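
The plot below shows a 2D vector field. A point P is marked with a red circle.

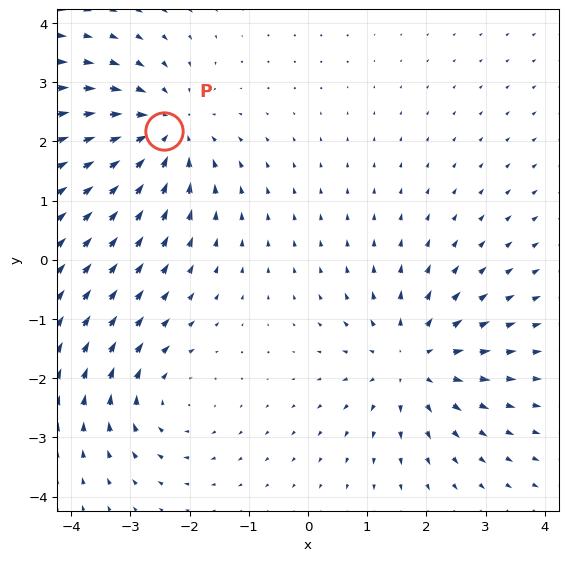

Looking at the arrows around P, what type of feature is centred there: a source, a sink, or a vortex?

sink

At P (-2.4, 2.2) the arrows converge inward. Divergence about -4, curl ≈0 — negative divergence with near-zero curl is a sink.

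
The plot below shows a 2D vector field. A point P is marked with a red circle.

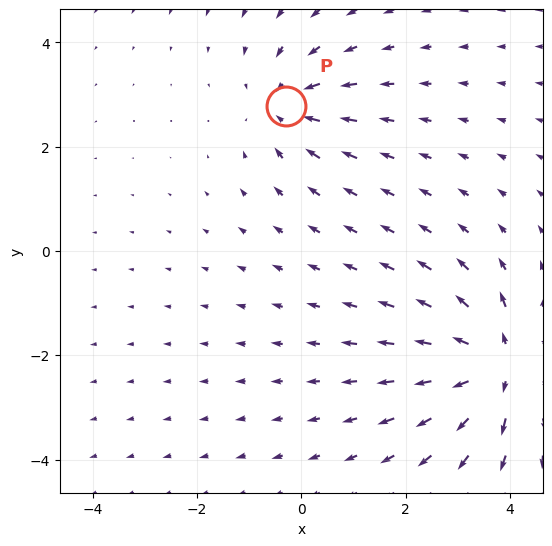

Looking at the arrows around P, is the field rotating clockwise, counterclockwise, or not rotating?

Near P at (-0.3, 2.8) the arrows show no circulation. The curl there is ≈0.

not rotating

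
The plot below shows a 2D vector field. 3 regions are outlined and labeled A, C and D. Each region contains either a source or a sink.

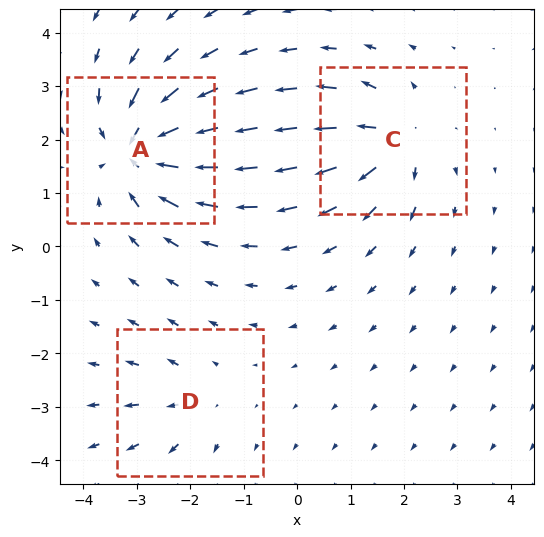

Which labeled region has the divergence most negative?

Divergence at each region's feature centre — A: about -6, C: about +4, D: about +2. Region A is most negative.

A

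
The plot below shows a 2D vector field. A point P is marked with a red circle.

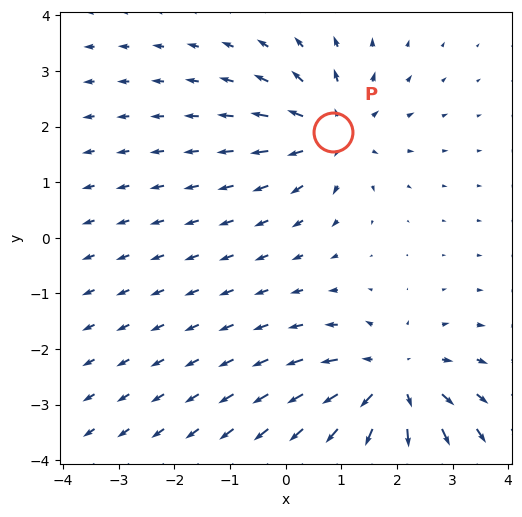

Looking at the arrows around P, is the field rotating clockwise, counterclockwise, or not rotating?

Near P at (0.9, 1.9) the arrows show no circulation. The curl there is ≈0.

not rotating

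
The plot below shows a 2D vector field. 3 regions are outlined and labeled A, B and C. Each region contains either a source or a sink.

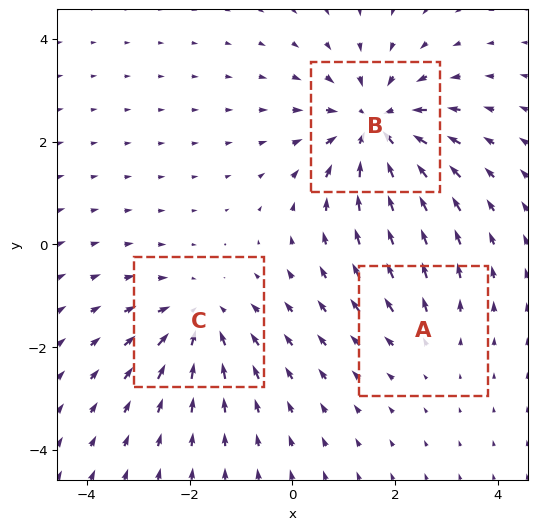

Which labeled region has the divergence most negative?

B

Divergence at each region's feature centre — A: about +2, B: about -4, C: about -3. Region B is most negative.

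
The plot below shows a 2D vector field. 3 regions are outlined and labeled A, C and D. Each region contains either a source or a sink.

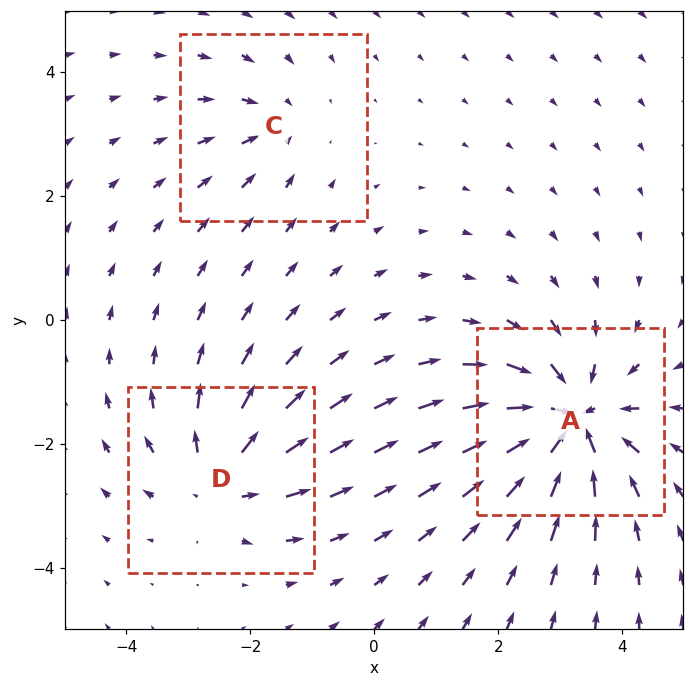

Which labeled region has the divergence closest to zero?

Divergence at each region's feature centre — A: about -6, C: about -2, D: about +4. Region C is closest to zero.

C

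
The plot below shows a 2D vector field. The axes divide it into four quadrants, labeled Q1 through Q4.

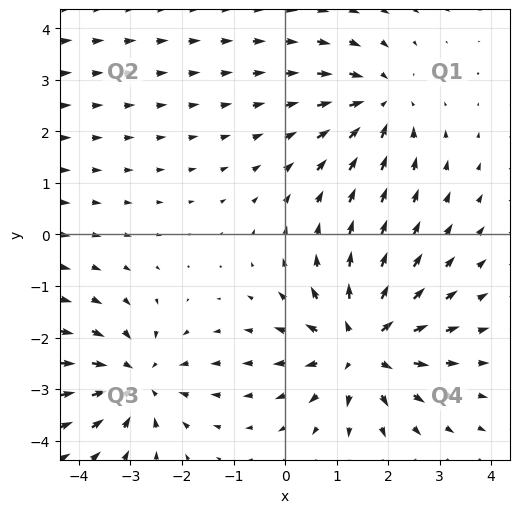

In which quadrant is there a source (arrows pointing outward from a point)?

Q4

The source sits at approximately (1.5, -2.2), which lies in quadrant Q4. The divergence there is about +5, positive as expected for a source.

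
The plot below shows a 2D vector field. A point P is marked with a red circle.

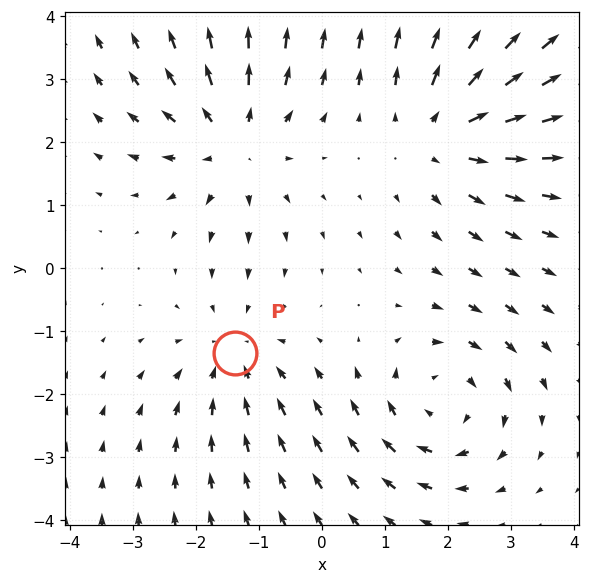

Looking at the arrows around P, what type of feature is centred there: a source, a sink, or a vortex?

sink

At P (-1.4, -1.3) the arrows converge inward. Divergence about -3, curl ≈0 — negative divergence with near-zero curl is a sink.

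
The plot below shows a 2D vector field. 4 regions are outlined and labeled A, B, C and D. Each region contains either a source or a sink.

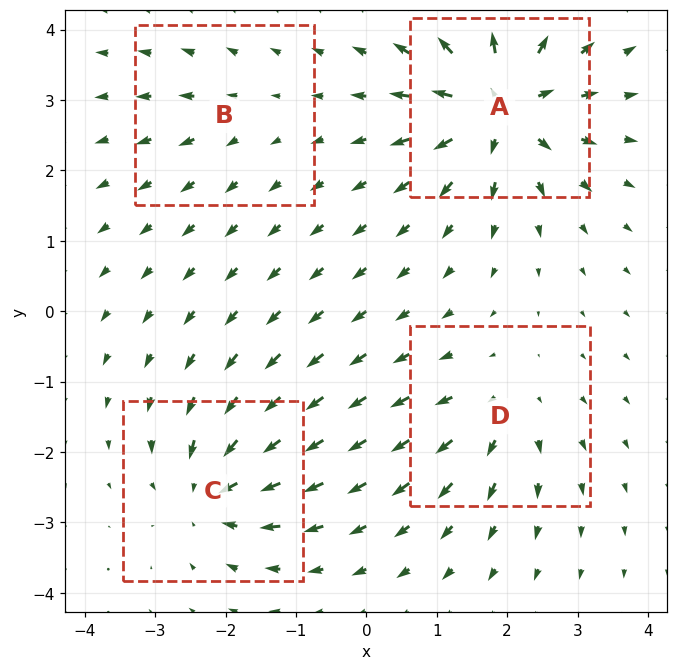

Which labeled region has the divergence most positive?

Divergence at each region's feature centre — A: about +9, B: about +2, C: about -6, D: about +4. Region A is most positive.

A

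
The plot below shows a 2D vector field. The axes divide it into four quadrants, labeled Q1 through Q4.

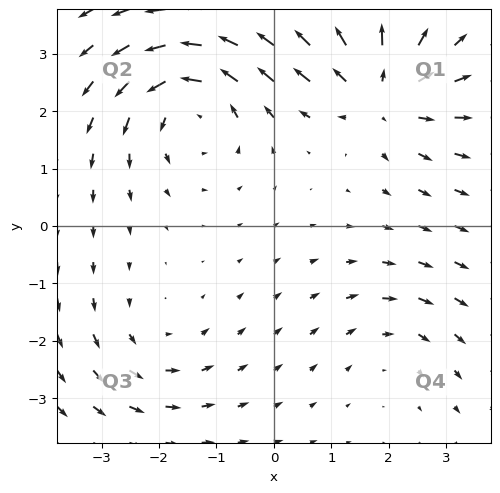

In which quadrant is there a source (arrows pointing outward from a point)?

Q1

The source sits at approximately (1.9, 2.3), which lies in quadrant Q1. The divergence there is about +5, positive as expected for a source.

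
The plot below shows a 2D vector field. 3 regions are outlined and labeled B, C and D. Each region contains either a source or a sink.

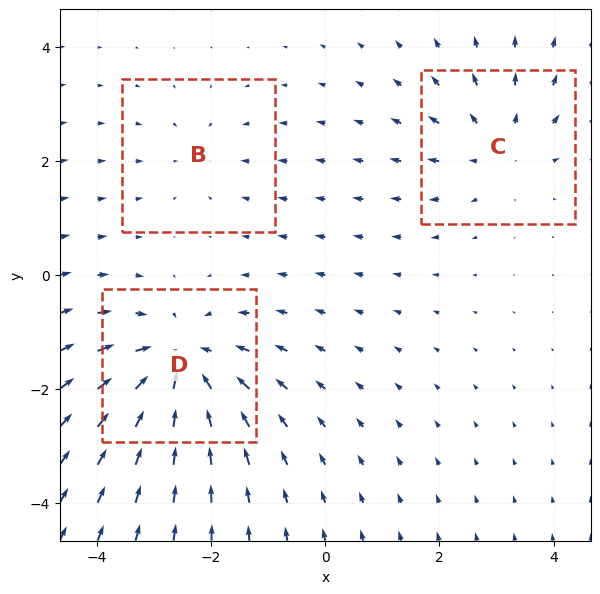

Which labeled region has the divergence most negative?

Divergence at each region's feature centre — B: about -2, C: about +3, D: about -5. Region D is most negative.

D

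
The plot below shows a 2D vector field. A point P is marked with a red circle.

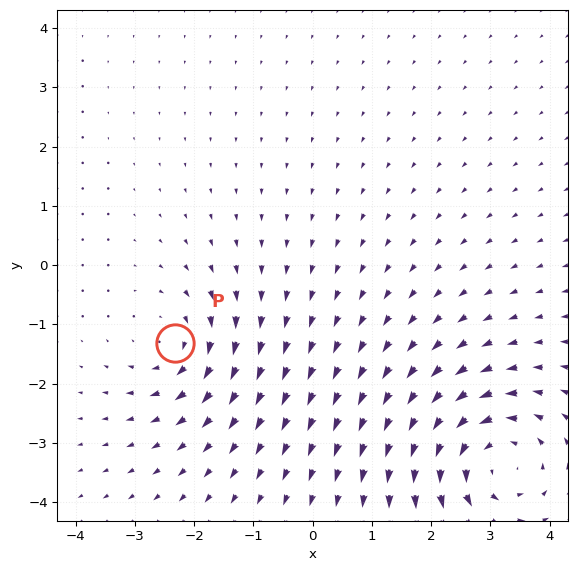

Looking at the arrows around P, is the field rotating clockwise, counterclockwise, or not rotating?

clockwise

Near P at (-2.3, -1.3) the arrows circulate clockwise. The curl (z-component) there is about -3; negative curl means clockwise rotation.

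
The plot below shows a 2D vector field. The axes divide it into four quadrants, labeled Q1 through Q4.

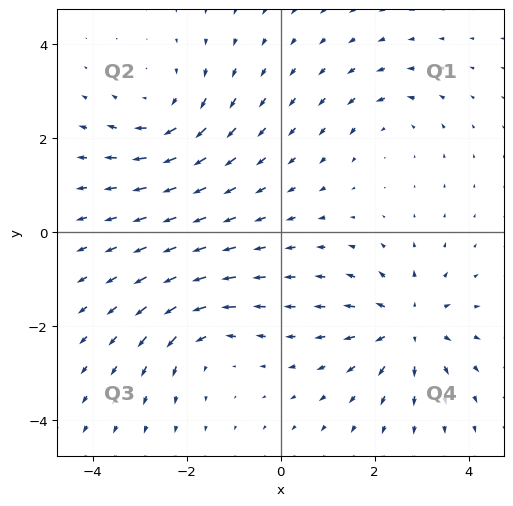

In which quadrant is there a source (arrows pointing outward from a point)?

Q4

The source sits at approximately (2.7, -2.0), which lies in quadrant Q4. The divergence there is about +5, positive as expected for a source.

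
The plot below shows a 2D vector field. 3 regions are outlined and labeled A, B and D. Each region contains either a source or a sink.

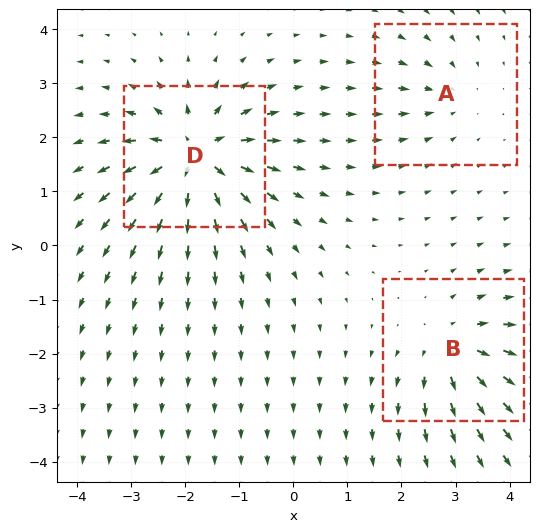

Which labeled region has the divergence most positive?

Divergence at each region's feature centre — A: about -2, B: about +4, D: about +6. Region D is most positive.

D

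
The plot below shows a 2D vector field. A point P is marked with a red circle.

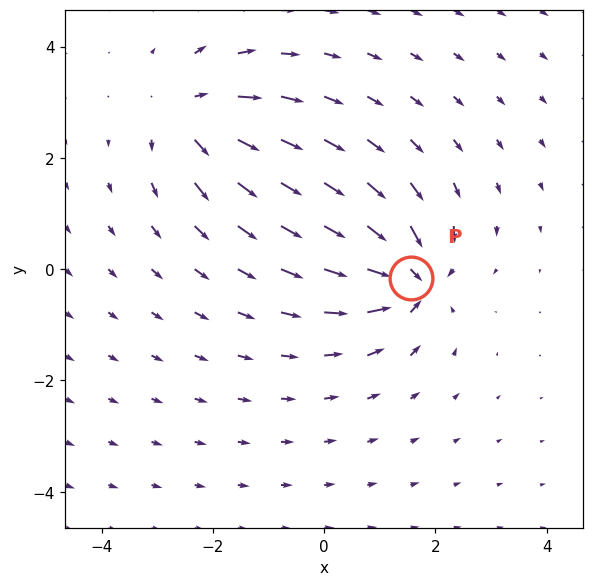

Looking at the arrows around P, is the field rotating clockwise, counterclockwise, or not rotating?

not rotating

Near P at (1.6, -0.2) the arrows show no circulation. The curl there is ≈0.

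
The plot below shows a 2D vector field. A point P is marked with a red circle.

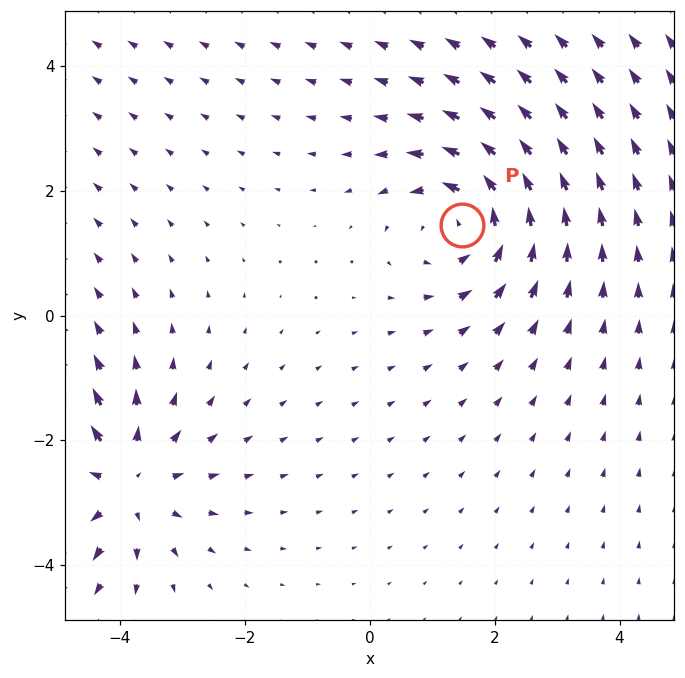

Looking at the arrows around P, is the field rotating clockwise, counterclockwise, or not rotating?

Near P at (1.5, 1.5) the arrows circulate counterclockwise. The curl (z-component) there is about +3; positive curl means counterclockwise rotation.

counterclockwise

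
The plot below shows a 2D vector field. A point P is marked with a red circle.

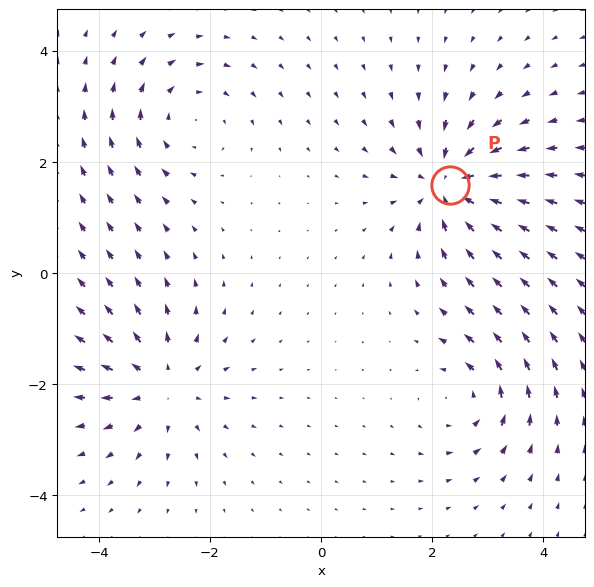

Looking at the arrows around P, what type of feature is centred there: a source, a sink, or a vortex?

At P (2.3, 1.6) the arrows converge inward. Divergence about -5, curl ≈0 — negative divergence with near-zero curl is a sink.

sink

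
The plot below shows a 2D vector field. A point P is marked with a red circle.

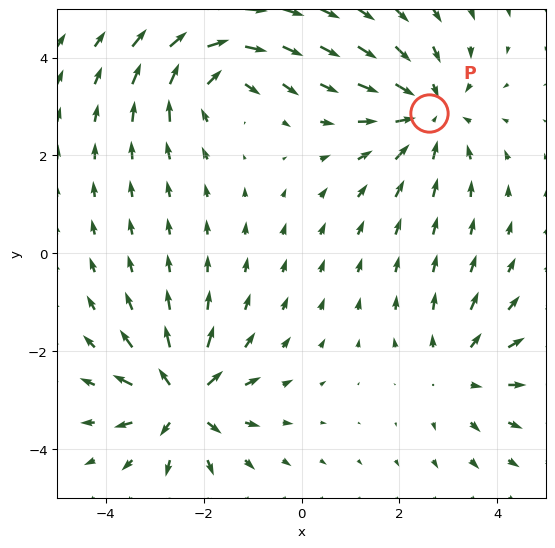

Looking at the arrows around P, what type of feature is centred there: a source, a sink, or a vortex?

At P (2.6, 2.9) the arrows converge inward. Divergence about -3, curl ≈0 — negative divergence with near-zero curl is a sink.

sink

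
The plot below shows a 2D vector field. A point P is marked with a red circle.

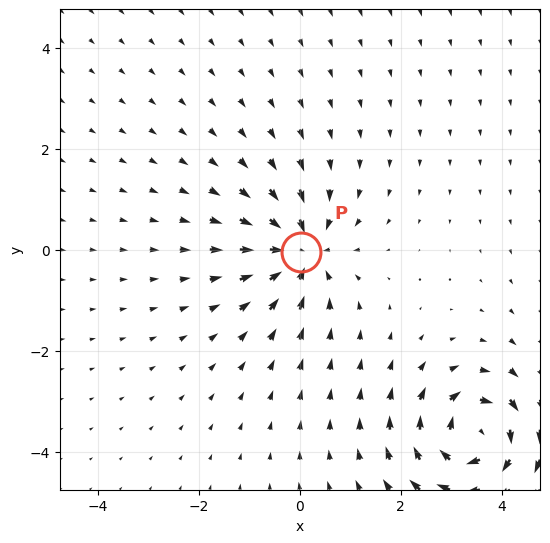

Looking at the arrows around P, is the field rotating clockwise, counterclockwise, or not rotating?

Near P at (0.0, -0.0) the arrows show no circulation. The curl there is ≈0.

not rotating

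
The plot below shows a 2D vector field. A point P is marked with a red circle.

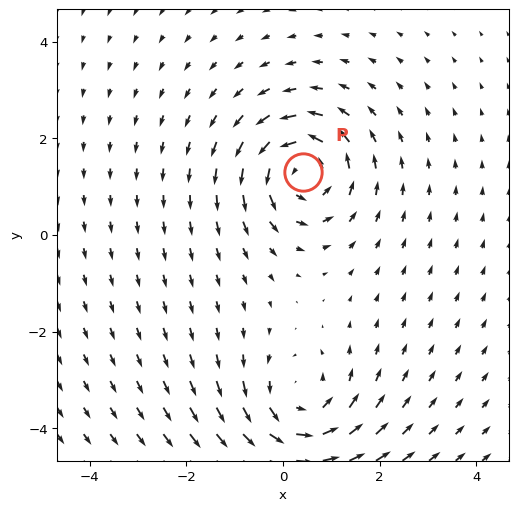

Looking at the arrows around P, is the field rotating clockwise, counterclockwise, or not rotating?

counterclockwise

Near P at (0.4, 1.3) the arrows circulate counterclockwise. The curl (z-component) there is about +6; positive curl means counterclockwise rotation.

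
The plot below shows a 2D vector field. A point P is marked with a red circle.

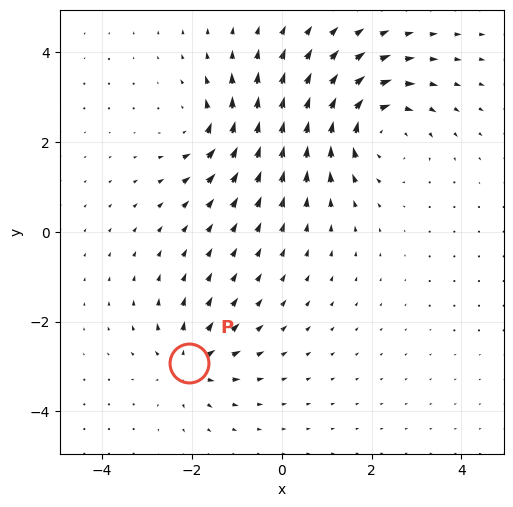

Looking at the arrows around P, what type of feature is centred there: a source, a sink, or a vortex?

At P (-2.1, -2.9) the arrows spread outward. Divergence about +4, curl ≈0 — positive divergence with near-zero curl is a source.

source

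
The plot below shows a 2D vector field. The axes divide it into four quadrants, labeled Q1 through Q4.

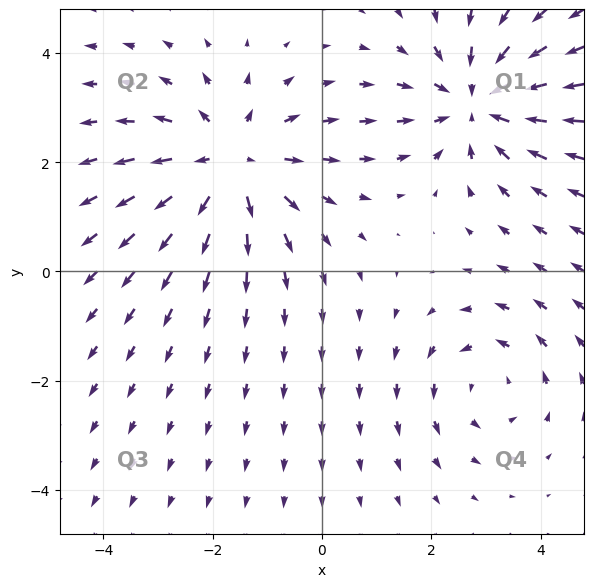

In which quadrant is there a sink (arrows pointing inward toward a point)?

The sink sits at approximately (2.9, 3.1), which lies in quadrant Q1. The divergence there is about -4, negative as expected for a sink.

Q1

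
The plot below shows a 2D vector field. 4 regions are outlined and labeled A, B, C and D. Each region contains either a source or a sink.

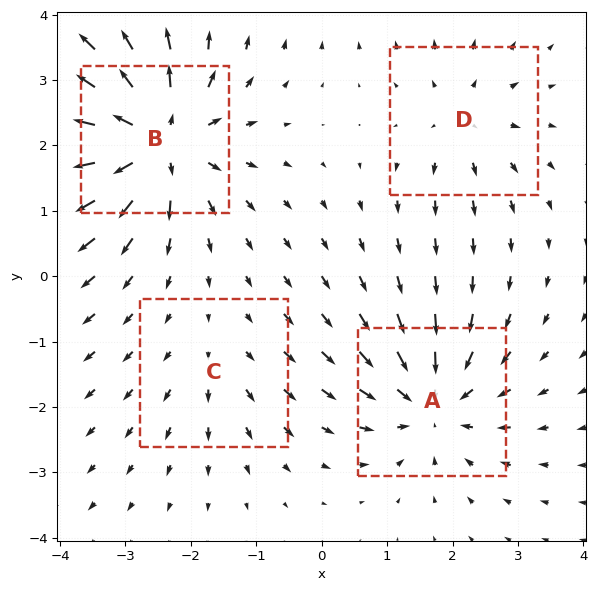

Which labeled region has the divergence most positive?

Divergence at each region's feature centre — A: about -5, B: about +8, C: about +2, D: about +3. Region B is most positive.

B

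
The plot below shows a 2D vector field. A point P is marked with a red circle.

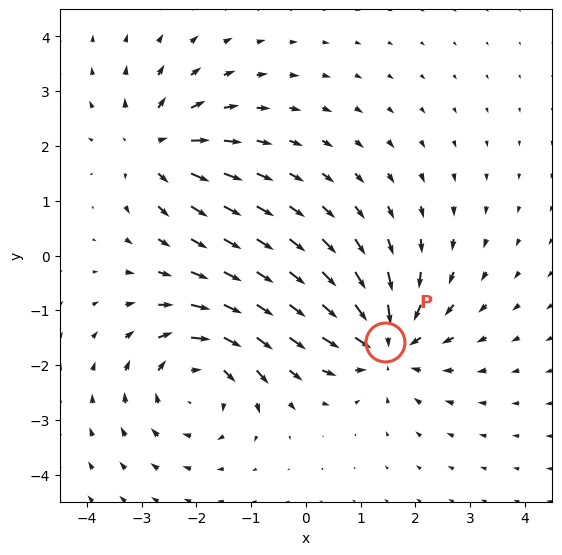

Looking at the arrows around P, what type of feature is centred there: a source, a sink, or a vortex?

At P (1.4, -1.6) the arrows converge inward. Divergence about -5, curl ≈0 — negative divergence with near-zero curl is a sink.

sink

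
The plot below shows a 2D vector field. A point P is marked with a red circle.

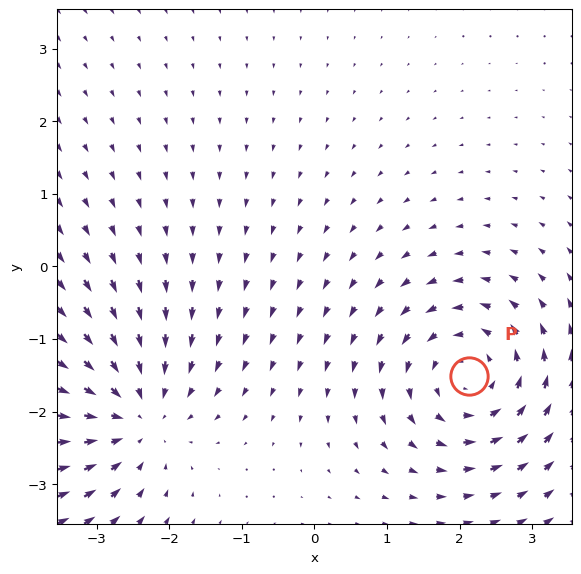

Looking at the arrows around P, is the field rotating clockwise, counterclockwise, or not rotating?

Near P at (2.1, -1.5) the arrows circulate counterclockwise. The curl (z-component) there is about +5; positive curl means counterclockwise rotation.

counterclockwise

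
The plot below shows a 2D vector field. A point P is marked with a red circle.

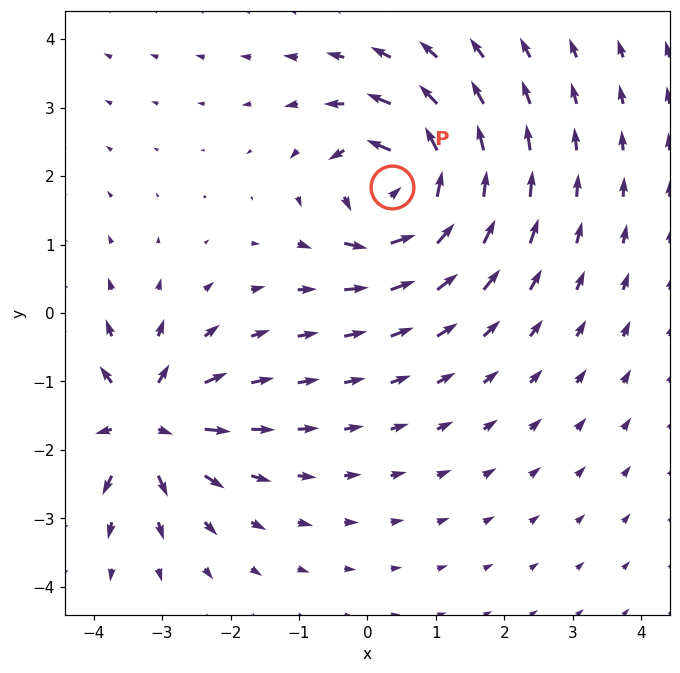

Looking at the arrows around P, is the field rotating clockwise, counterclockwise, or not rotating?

Near P at (0.4, 1.8) the arrows circulate counterclockwise. The curl (z-component) there is about +6; positive curl means counterclockwise rotation.

counterclockwise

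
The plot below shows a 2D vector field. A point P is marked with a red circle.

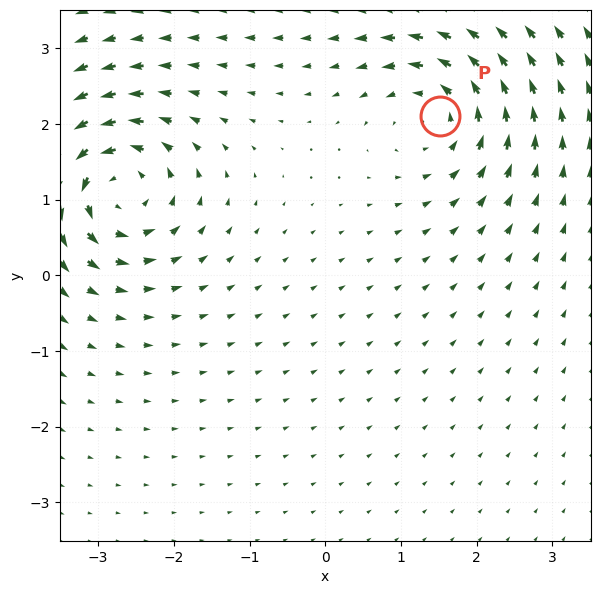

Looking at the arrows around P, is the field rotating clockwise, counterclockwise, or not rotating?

Near P at (1.5, 2.1) the arrows circulate counterclockwise. The curl (z-component) there is about +4; positive curl means counterclockwise rotation.

counterclockwise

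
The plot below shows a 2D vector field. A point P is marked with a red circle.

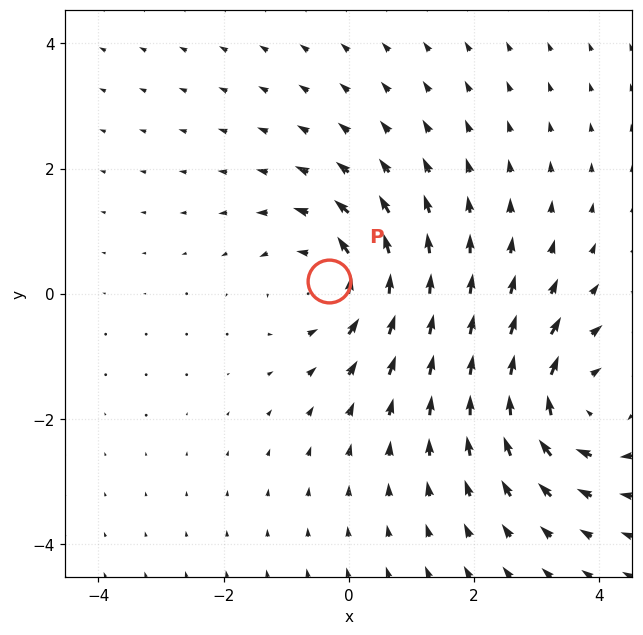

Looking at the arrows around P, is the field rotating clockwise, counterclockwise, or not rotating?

Near P at (-0.3, 0.2) the arrows circulate counterclockwise. The curl (z-component) there is about +5; positive curl means counterclockwise rotation.

counterclockwise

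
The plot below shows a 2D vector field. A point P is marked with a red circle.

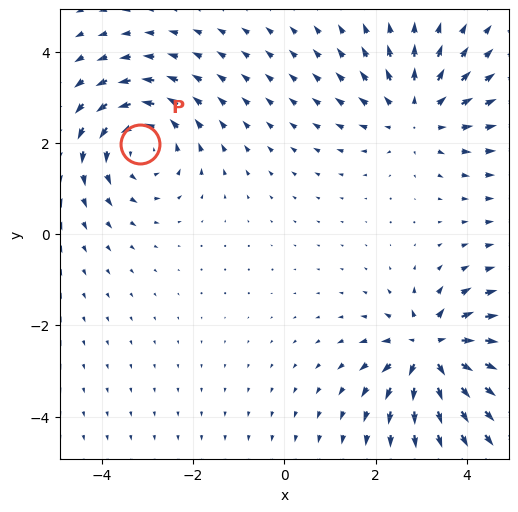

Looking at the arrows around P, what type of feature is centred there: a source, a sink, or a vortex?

vortex

At P (-3.2, 2.0) the arrows circulate counterclockwise. Divergence ≈0, curl about +4 — near-zero divergence with nonzero curl is a vortex.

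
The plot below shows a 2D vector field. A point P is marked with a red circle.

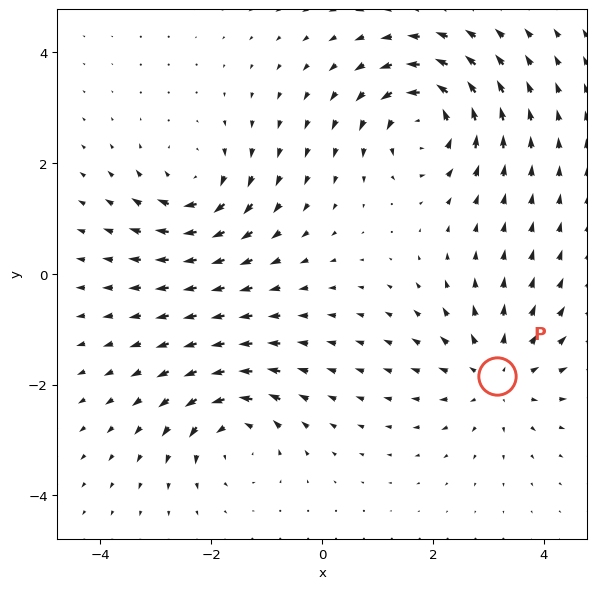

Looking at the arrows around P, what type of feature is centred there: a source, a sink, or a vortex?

source

At P (3.2, -1.8) the arrows spread outward. Divergence about +3, curl ≈0 — positive divergence with near-zero curl is a source.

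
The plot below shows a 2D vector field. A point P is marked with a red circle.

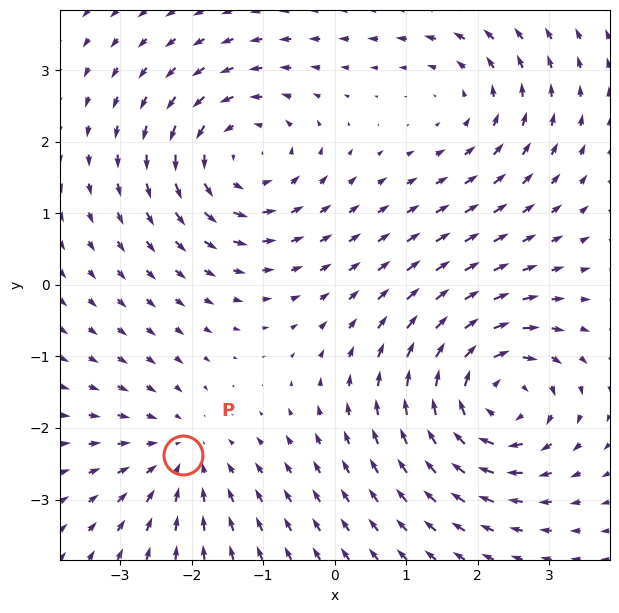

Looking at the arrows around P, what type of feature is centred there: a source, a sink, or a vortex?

sink

At P (-2.1, -2.4) the arrows converge inward. Divergence about -3, curl ≈0 — negative divergence with near-zero curl is a sink.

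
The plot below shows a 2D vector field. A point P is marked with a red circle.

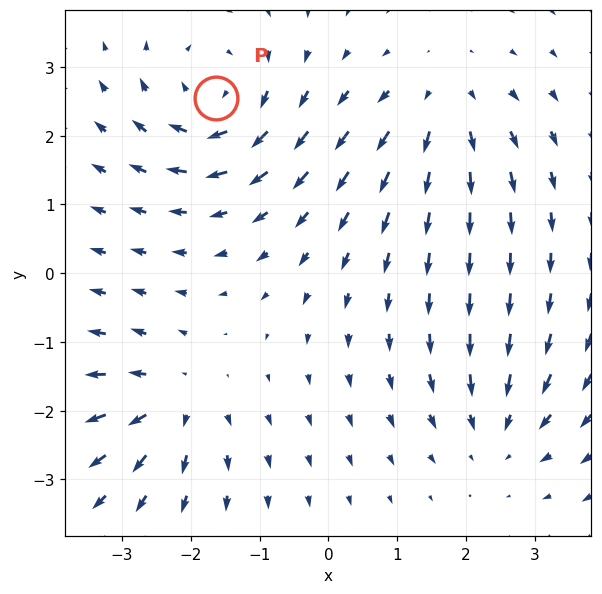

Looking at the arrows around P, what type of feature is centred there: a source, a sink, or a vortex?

vortex

At P (-1.6, 2.5) the arrows circulate clockwise. Divergence ≈0, curl about -4 — near-zero divergence with nonzero curl is a vortex.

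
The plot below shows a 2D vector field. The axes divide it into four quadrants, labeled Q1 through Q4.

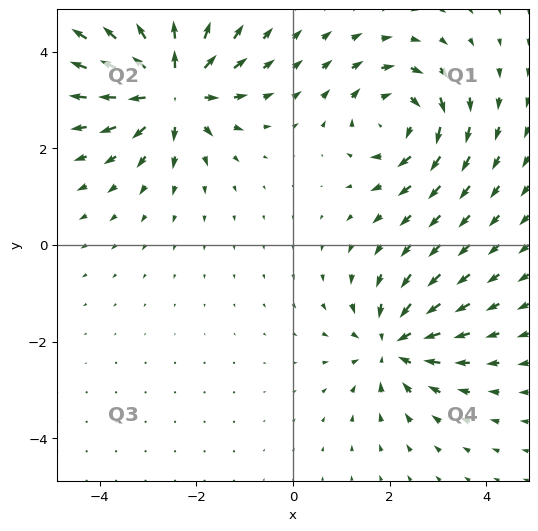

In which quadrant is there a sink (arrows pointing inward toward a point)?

Q4

The sink sits at approximately (2.1, -2.1), which lies in quadrant Q4. The divergence there is about -3, negative as expected for a sink.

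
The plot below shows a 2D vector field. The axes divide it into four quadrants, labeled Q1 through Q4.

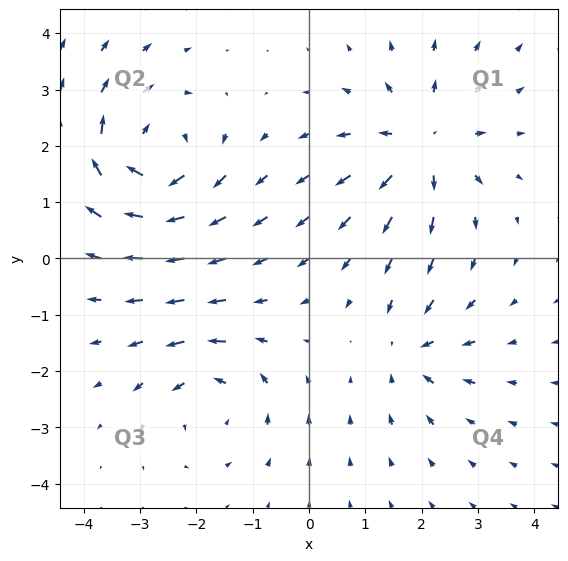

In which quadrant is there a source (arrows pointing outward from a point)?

Q1

The source sits at approximately (2.0, 2.0), which lies in quadrant Q1. The divergence there is about +5, positive as expected for a source.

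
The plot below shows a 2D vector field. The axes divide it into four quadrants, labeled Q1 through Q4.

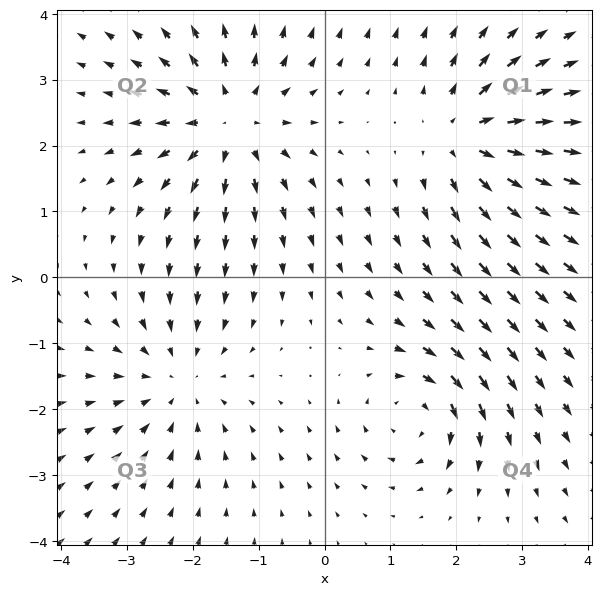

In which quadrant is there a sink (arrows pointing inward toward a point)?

Q3

The sink sits at approximately (-2.2, -1.6), which lies in quadrant Q3. The divergence there is about -3, negative as expected for a sink.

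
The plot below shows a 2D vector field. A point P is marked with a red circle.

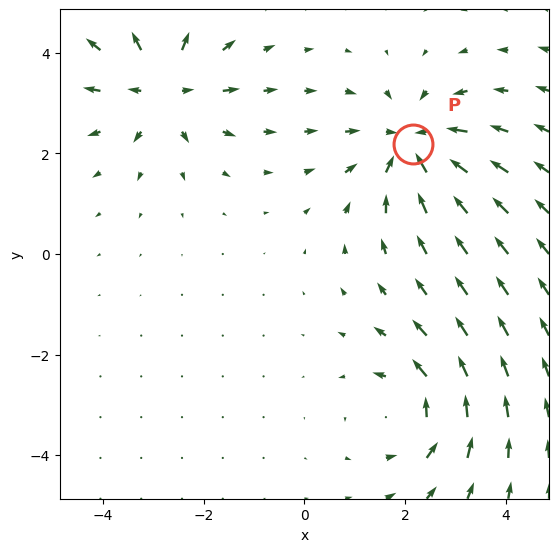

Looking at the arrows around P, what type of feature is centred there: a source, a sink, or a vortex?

sink

At P (2.2, 2.2) the arrows converge inward. Divergence about -5, curl ≈0 — negative divergence with near-zero curl is a sink.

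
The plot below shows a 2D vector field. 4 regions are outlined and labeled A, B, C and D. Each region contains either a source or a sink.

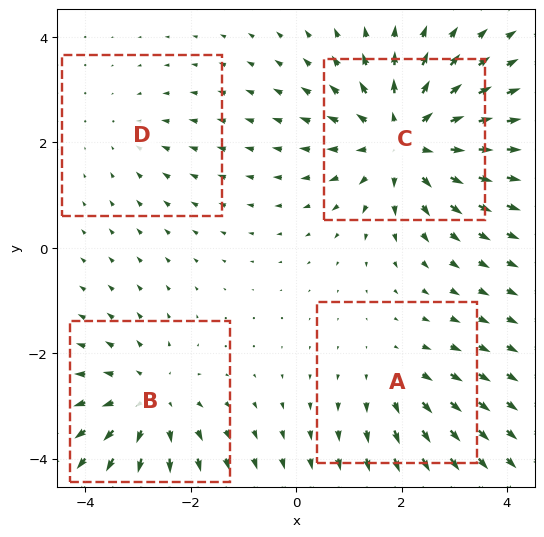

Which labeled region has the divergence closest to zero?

D

Divergence at each region's feature centre — A: about +3, B: about +4, C: about +6, D: about -2. Region D is closest to zero.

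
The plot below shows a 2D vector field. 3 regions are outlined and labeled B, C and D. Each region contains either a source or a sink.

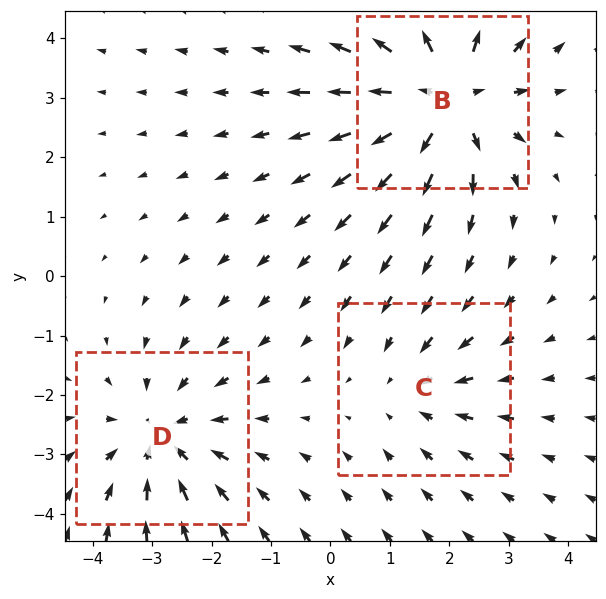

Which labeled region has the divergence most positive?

B

Divergence at each region's feature centre — B: about +4, C: about -2, D: about -3. Region B is most positive.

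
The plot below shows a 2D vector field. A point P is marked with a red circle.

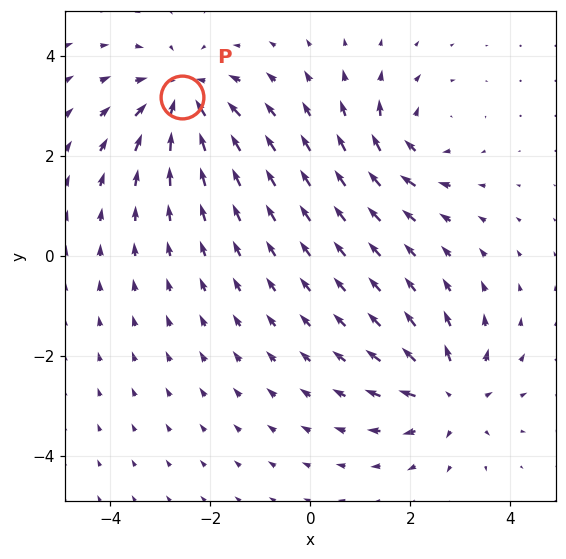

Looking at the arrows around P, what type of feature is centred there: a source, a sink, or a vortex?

At P (-2.6, 3.2) the arrows converge inward. Divergence about -5, curl ≈0 — negative divergence with near-zero curl is a sink.

sink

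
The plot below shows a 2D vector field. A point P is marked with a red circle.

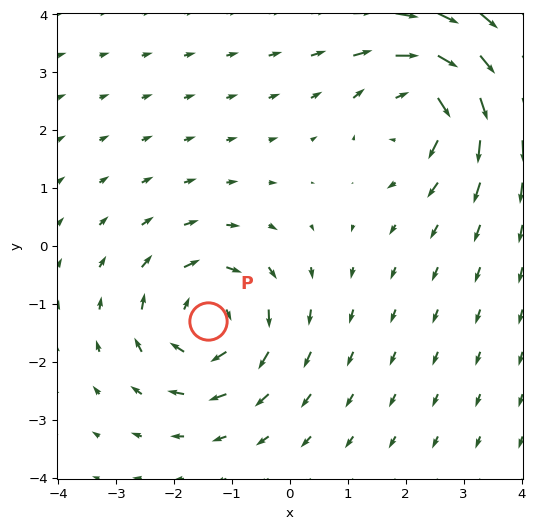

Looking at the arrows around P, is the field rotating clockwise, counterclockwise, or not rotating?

Near P at (-1.4, -1.3) the arrows circulate clockwise. The curl (z-component) there is about -4; negative curl means clockwise rotation.

clockwise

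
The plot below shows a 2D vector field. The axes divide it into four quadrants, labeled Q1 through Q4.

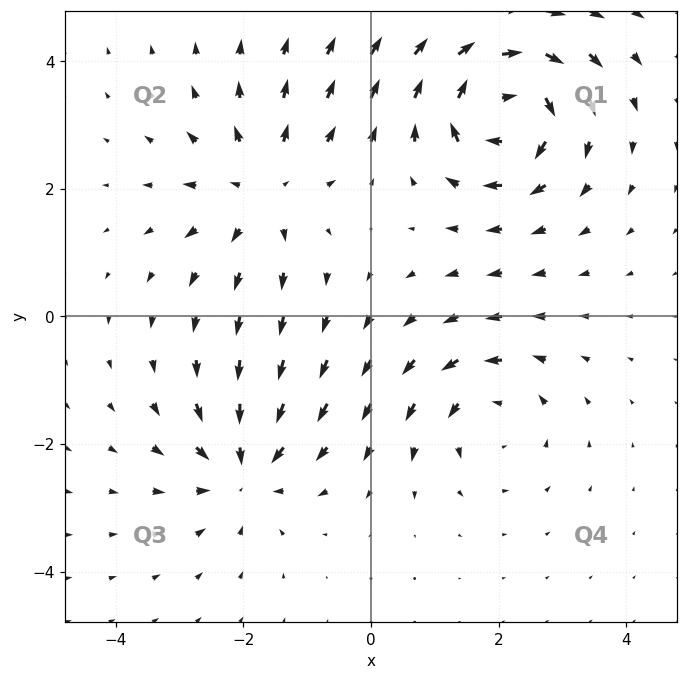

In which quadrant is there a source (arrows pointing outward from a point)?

The source sits at approximately (-1.7, 2.0), which lies in quadrant Q2. The divergence there is about +3, positive as expected for a source.

Q2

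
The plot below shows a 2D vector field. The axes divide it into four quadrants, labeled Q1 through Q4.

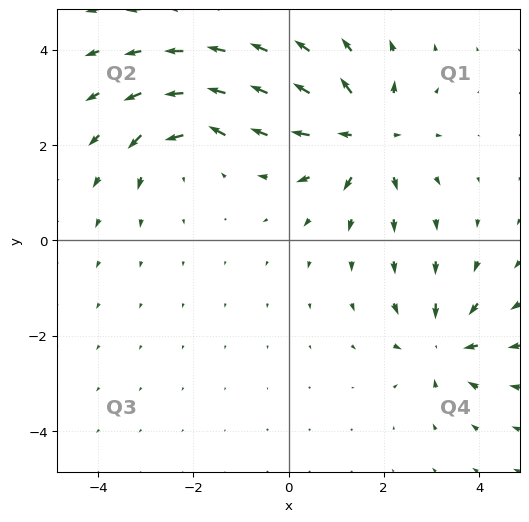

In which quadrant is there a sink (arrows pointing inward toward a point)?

Q4

The sink sits at approximately (3.2, -2.2), which lies in quadrant Q4. The divergence there is about -4, negative as expected for a sink.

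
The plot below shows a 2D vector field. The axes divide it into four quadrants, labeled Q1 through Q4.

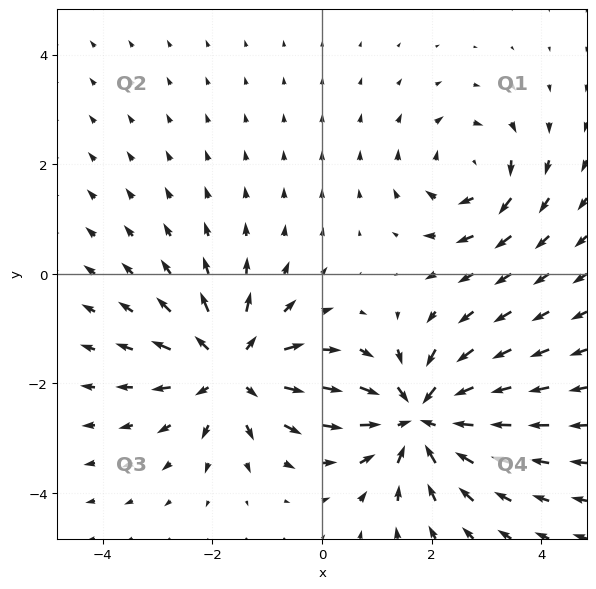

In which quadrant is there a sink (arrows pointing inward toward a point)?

The sink sits at approximately (1.8, -2.6), which lies in quadrant Q4. The divergence there is about -5, negative as expected for a sink.

Q4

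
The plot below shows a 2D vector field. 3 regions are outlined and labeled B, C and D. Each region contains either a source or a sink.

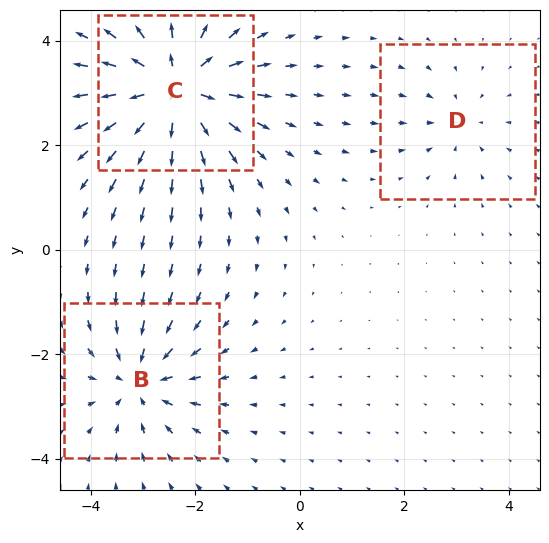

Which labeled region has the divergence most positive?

C

Divergence at each region's feature centre — B: about -4, C: about +6, D: about -2. Region C is most positive.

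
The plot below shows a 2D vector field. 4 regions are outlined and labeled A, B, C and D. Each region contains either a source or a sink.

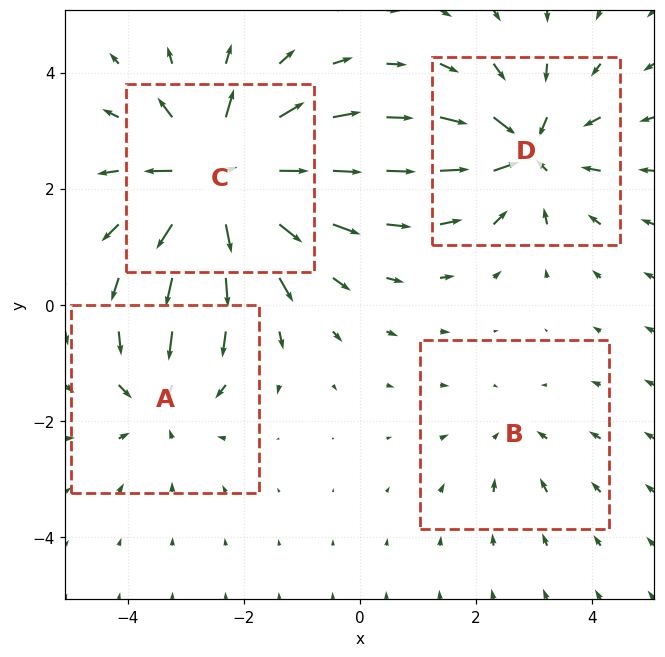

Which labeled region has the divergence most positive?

C

Divergence at each region's feature centre — A: about -4, B: about -2, C: about +8, D: about -6. Region C is most positive.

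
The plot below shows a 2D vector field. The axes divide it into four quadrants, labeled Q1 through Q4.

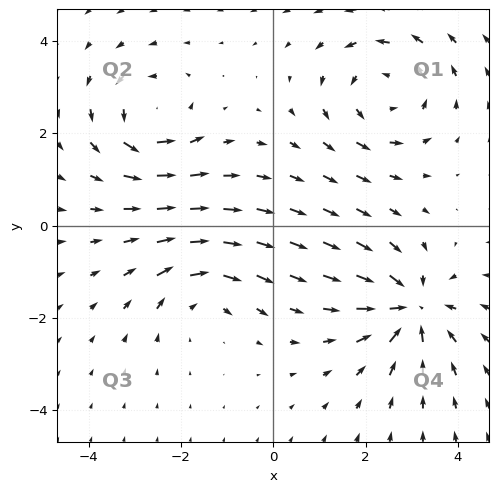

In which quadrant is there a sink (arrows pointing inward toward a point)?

The sink sits at approximately (3.0, -1.8), which lies in quadrant Q4. The divergence there is about -5, negative as expected for a sink.

Q4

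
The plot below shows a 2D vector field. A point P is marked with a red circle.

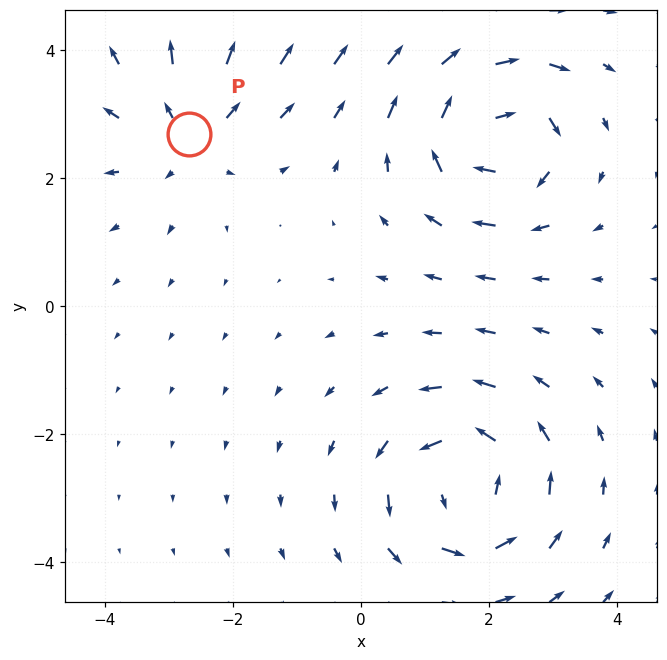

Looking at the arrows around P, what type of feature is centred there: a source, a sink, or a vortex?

source

At P (-2.7, 2.7) the arrows spread outward. Divergence about +3, curl ≈0 — positive divergence with near-zero curl is a source.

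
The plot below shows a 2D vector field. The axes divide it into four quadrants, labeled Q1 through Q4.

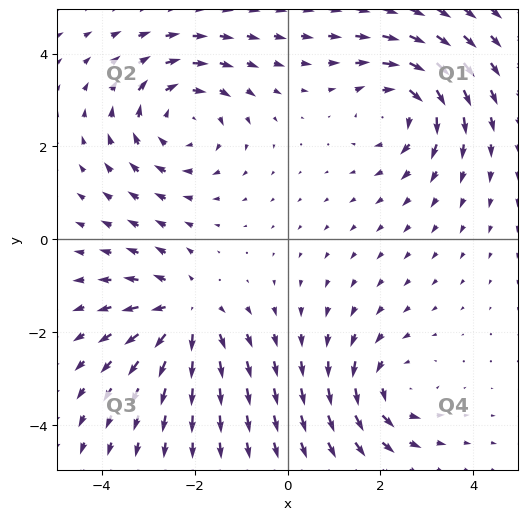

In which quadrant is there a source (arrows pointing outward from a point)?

Q3

The source sits at approximately (-2.2, -1.6), which lies in quadrant Q3. The divergence there is about +5, positive as expected for a source.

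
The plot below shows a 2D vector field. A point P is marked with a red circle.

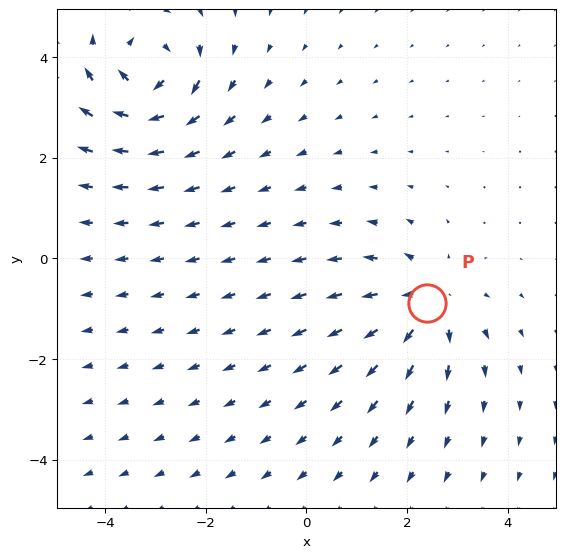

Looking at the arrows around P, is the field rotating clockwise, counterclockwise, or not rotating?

Near P at (2.4, -0.9) the arrows show no circulation. The curl there is ≈0.

not rotating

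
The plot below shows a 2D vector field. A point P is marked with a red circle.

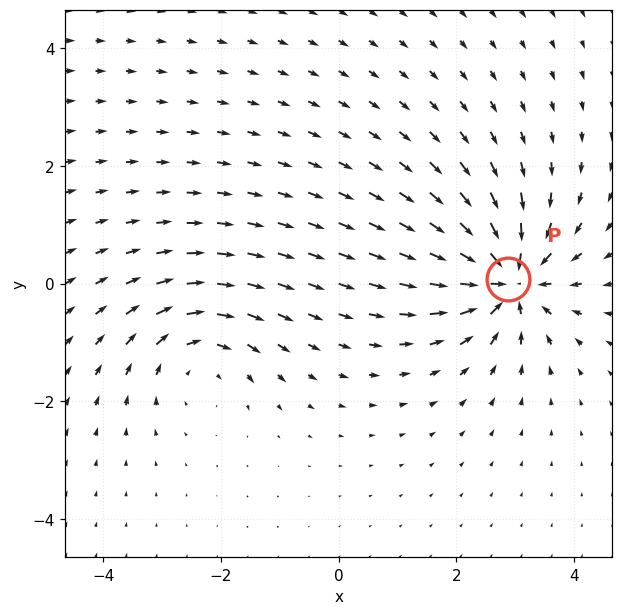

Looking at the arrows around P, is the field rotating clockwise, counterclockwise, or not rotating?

Near P at (2.9, 0.1) the arrows show no circulation. The curl there is ≈0.

not rotating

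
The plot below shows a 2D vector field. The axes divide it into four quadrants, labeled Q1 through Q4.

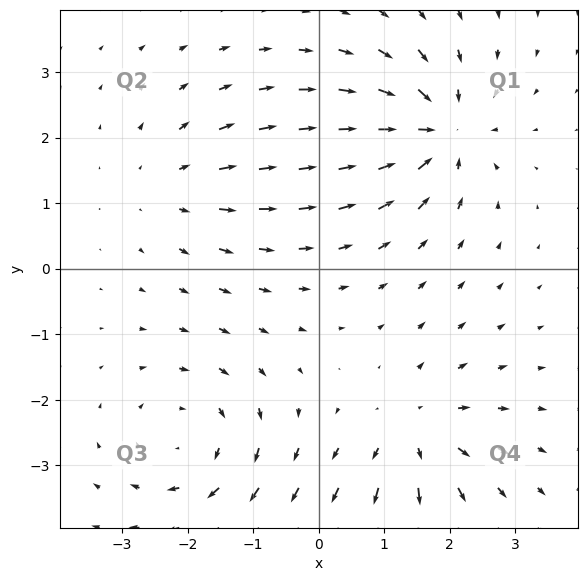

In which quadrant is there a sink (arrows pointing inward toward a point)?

The sink sits at approximately (1.8, 2.1), which lies in quadrant Q1. The divergence there is about -5, negative as expected for a sink.

Q1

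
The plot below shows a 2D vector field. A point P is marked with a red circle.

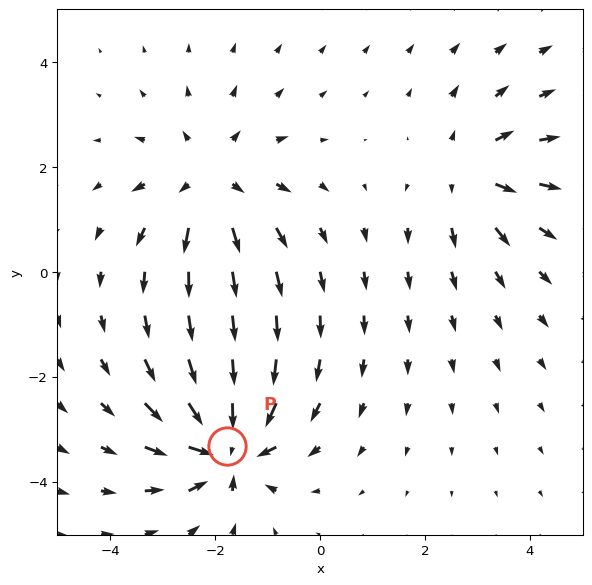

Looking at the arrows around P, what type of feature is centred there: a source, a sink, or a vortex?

At P (-1.8, -3.3) the arrows converge inward. Divergence about -6, curl ≈0 — negative divergence with near-zero curl is a sink.

sink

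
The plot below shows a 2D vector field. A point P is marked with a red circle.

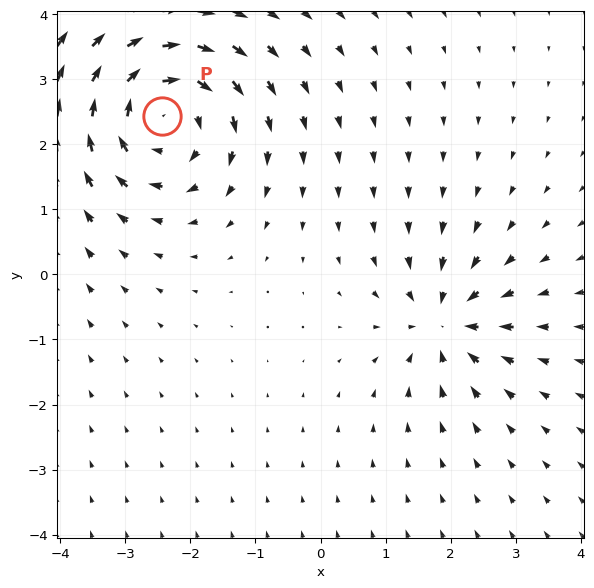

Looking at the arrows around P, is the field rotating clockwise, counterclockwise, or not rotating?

Near P at (-2.4, 2.4) the arrows circulate clockwise. The curl (z-component) there is about -4; negative curl means clockwise rotation.

clockwise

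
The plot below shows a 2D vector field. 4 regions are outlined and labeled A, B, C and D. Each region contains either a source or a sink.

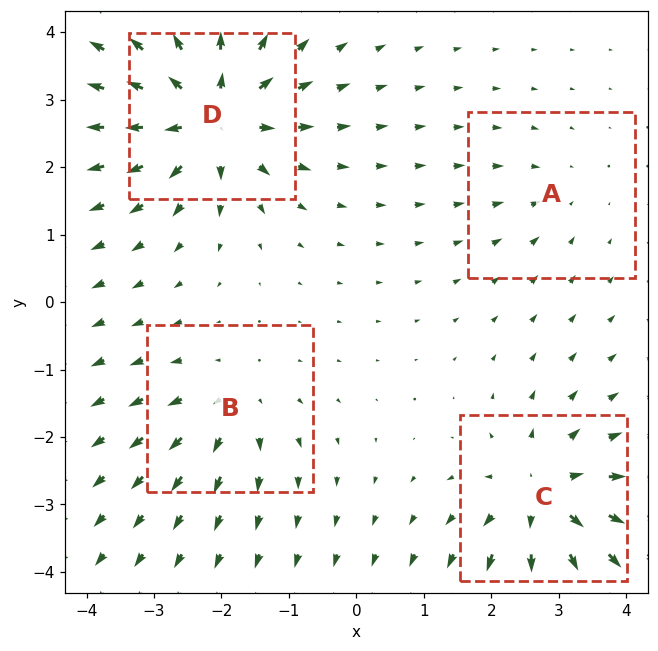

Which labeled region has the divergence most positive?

Divergence at each region's feature centre — A: about -2, B: about +4, C: about +6, D: about +8. Region D is most positive.

D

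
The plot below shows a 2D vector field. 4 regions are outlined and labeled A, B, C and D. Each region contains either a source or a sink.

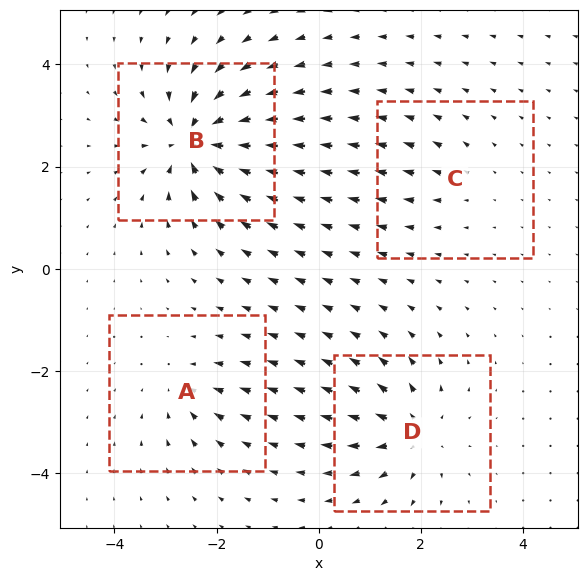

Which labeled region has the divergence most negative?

Divergence at each region's feature centre — A: about -4, B: about -9, C: about +3, D: about +6. Region B is most negative.

B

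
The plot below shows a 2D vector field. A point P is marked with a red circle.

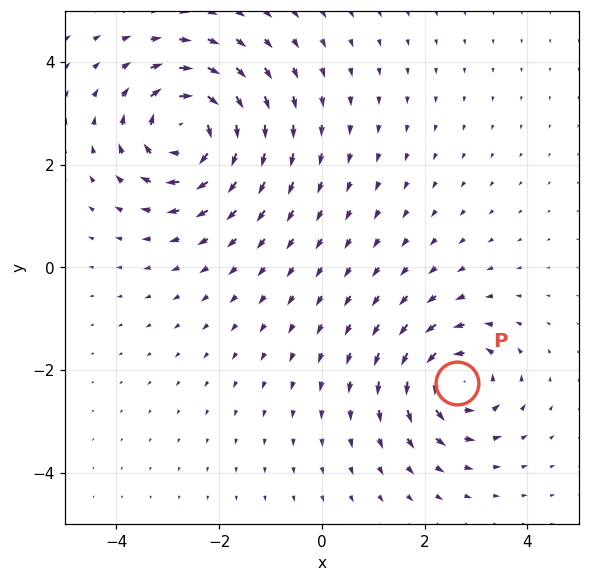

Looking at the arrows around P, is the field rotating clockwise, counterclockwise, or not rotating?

Near P at (2.6, -2.2) the arrows circulate counterclockwise. The curl (z-component) there is about +5; positive curl means counterclockwise rotation.

counterclockwise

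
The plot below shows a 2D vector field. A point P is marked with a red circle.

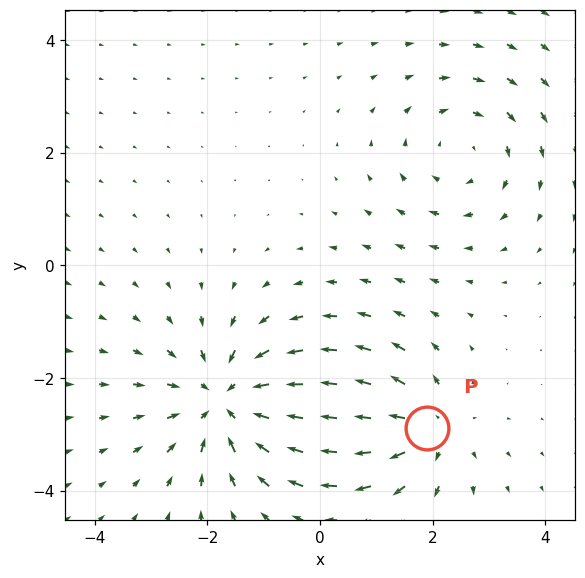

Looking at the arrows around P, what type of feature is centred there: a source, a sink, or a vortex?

At P (1.9, -2.9) the arrows spread outward. Divergence about +3, curl ≈0 — positive divergence with near-zero curl is a source.

source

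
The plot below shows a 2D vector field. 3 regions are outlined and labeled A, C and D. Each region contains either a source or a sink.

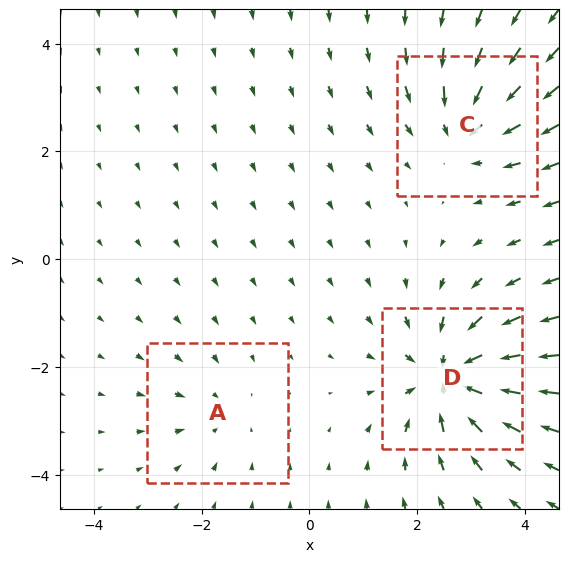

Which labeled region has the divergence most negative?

Divergence at each region's feature centre — A: about -2, C: about -4, D: about -6. Region D is most negative.

D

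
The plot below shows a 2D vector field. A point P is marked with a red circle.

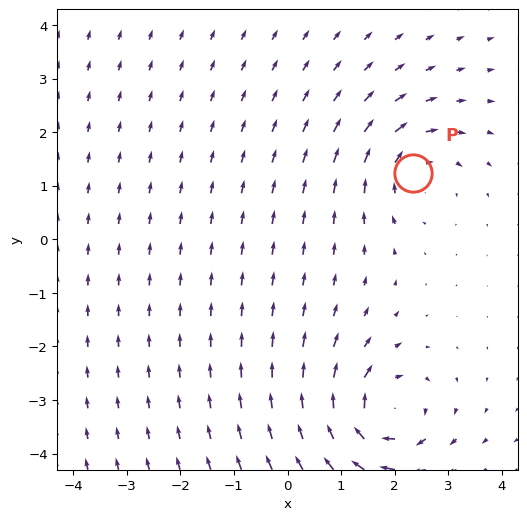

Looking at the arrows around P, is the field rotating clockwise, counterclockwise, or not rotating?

Near P at (2.3, 1.2) the arrows circulate clockwise. The curl (z-component) there is about -3; negative curl means clockwise rotation.

clockwise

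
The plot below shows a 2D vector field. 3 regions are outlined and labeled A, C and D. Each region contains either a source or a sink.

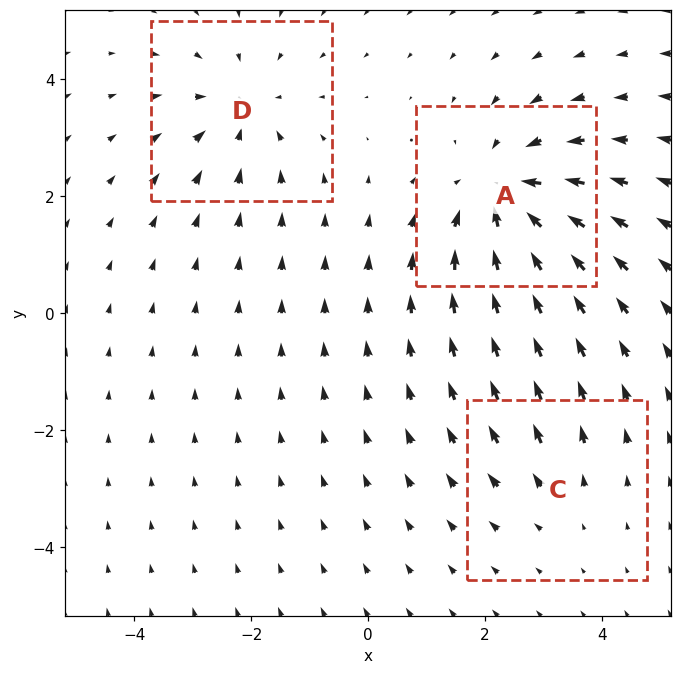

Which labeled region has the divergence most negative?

A

Divergence at each region's feature centre — A: about -4, C: about +2, D: about -3. Region A is most negative.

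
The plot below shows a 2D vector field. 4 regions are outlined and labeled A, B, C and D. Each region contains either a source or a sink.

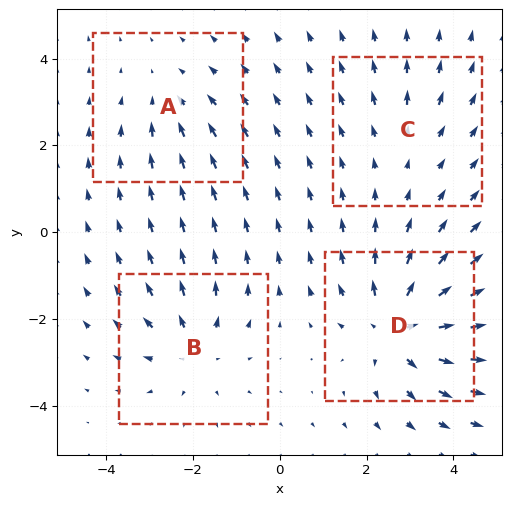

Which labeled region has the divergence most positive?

Divergence at each region's feature centre — A: about -3, B: about +4, C: about +2, D: about +6. Region D is most positive.

D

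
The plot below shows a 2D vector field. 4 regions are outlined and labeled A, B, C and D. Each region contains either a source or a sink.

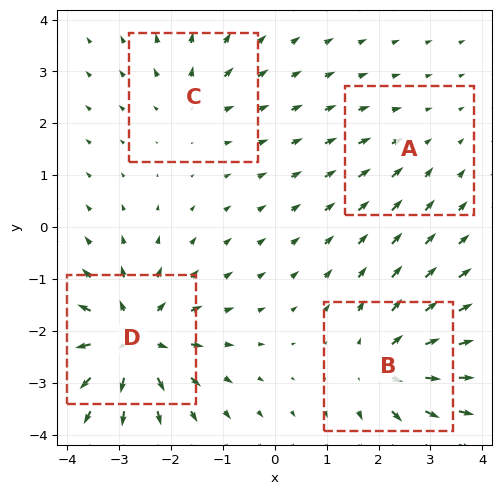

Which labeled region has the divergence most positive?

Divergence at each region's feature centre — A: about -2, B: about +6, C: about +4, D: about +8. Region D is most positive.

D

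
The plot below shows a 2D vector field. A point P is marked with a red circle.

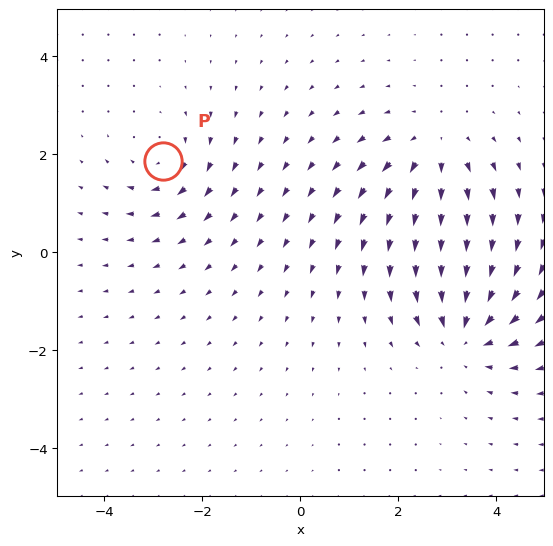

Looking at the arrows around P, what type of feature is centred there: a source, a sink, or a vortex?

At P (-2.8, 1.9) the arrows circulate clockwise. Divergence ≈0, curl about -4 — near-zero divergence with nonzero curl is a vortex.

vortex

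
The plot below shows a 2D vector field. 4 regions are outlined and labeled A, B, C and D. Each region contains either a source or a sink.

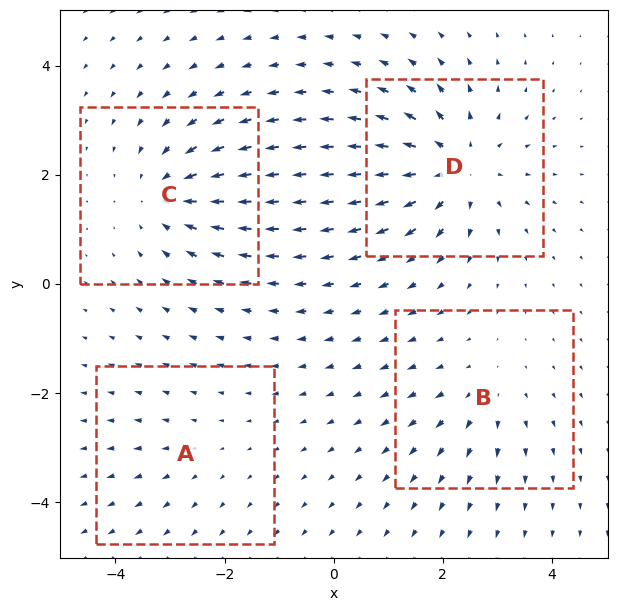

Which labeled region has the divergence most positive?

Divergence at each region's feature centre — A: about +2, B: about +3, C: about -4, D: about +6. Region D is most positive.

D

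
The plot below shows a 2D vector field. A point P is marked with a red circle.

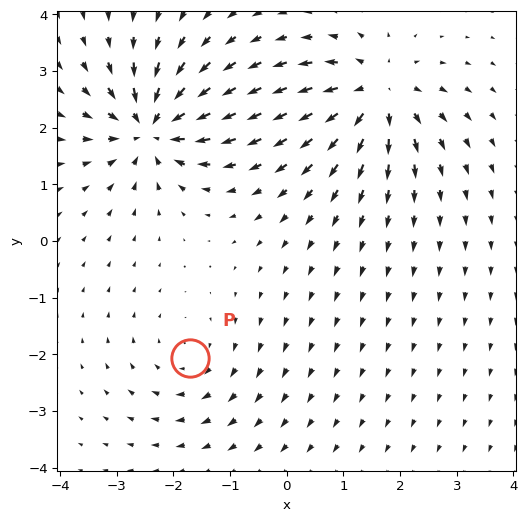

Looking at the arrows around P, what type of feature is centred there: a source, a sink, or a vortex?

At P (-1.7, -2.1) the arrows circulate clockwise. Divergence ≈0, curl about -3 — near-zero divergence with nonzero curl is a vortex.

vortex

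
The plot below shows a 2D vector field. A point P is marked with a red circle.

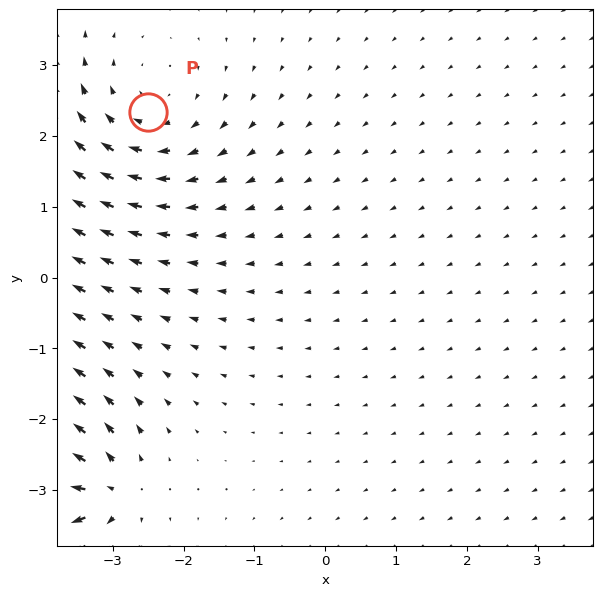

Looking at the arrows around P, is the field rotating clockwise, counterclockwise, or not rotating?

clockwise

Near P at (-2.5, 2.3) the arrows circulate clockwise. The curl (z-component) there is about -3; negative curl means clockwise rotation.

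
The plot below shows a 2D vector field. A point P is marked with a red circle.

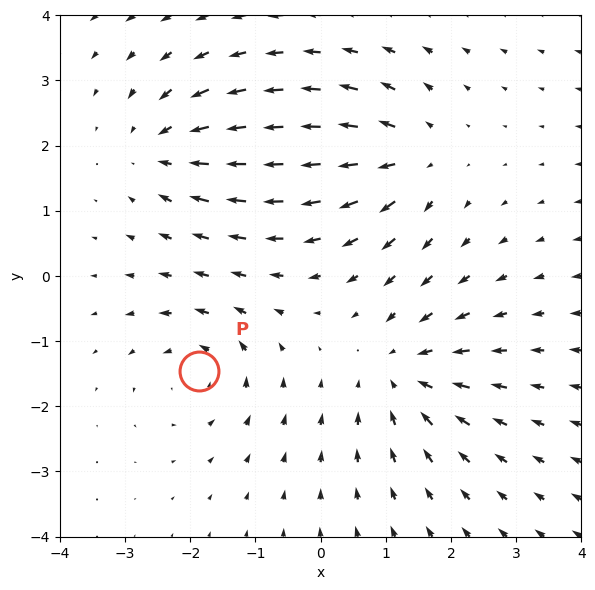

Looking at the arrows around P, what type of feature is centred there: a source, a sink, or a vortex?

vortex

At P (-1.9, -1.5) the arrows circulate counterclockwise. Divergence ≈0, curl about +4 — near-zero divergence with nonzero curl is a vortex.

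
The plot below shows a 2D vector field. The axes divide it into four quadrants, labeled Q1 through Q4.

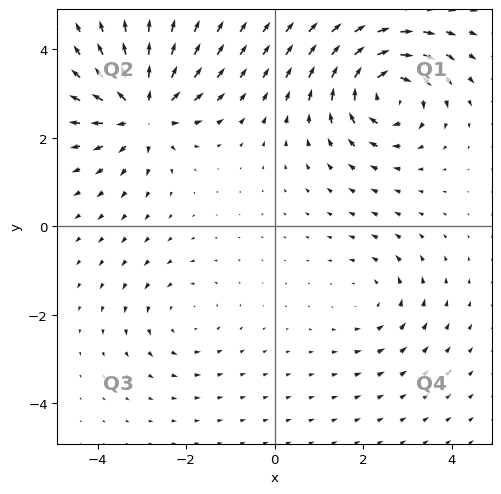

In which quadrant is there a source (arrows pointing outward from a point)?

Q2

The source sits at approximately (-3.0, 2.6), which lies in quadrant Q2. The divergence there is about +6, positive as expected for a source.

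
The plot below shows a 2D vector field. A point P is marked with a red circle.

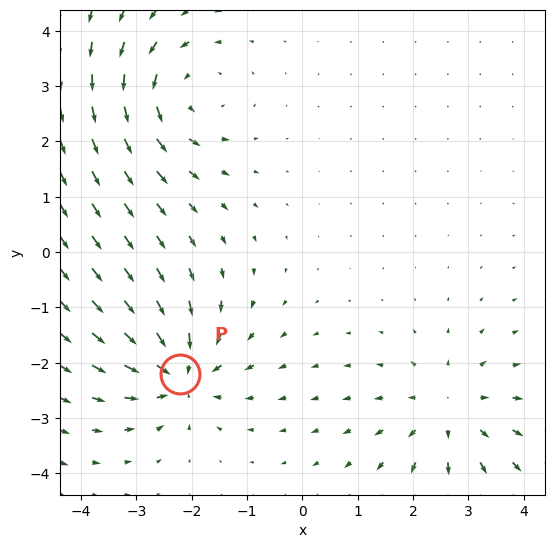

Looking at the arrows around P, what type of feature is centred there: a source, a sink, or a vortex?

At P (-2.2, -2.2) the arrows converge inward. Divergence about -5, curl ≈0 — negative divergence with near-zero curl is a sink.

sink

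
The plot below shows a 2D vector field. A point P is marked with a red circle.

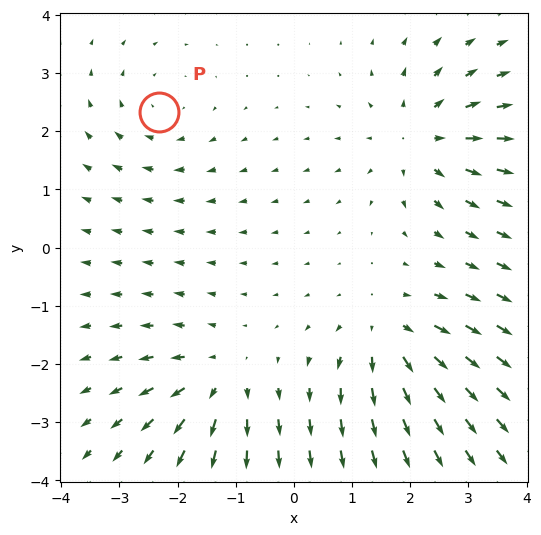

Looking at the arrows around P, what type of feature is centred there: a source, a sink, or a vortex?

vortex

At P (-2.3, 2.3) the arrows circulate clockwise. Divergence ≈0, curl about -3 — near-zero divergence with nonzero curl is a vortex.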